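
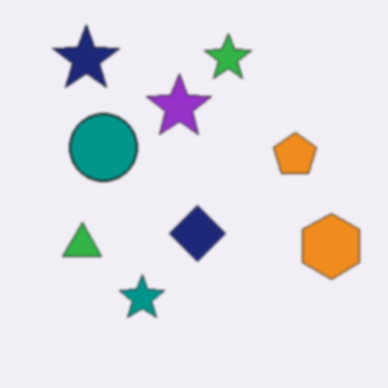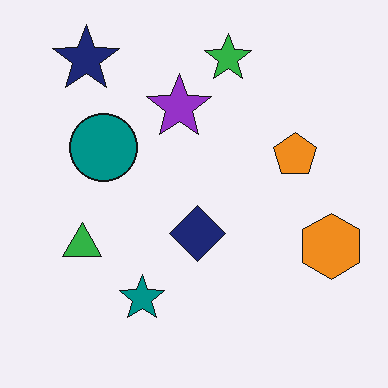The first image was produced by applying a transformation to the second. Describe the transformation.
The first image is the second lightly blurred.

Shape edges and outlines are uniformly softened across the whole image.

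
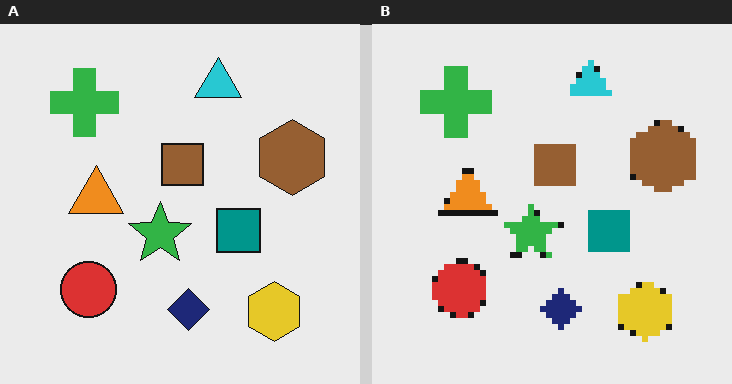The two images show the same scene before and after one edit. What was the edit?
Pixelated into visible square blocks.

Shapes are reduced to large square blocks; fine edges and outlines are lost — a downscale-then-upscale (mosaic) effect.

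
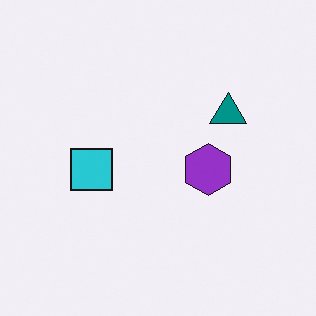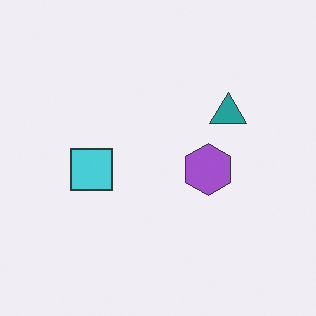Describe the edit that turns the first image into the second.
This is the original image given slightly reduced contrast.

Tones are pushed toward mid-grey across the whole image — a global contrast change.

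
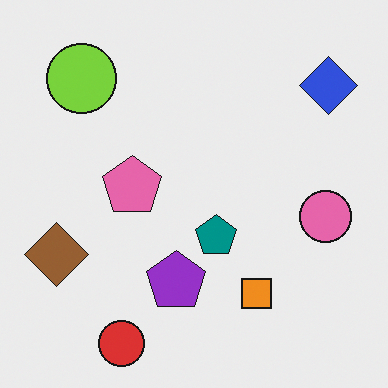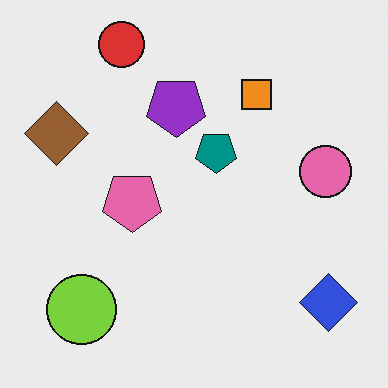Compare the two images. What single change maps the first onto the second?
Flipped vertically (top ↔ bottom).

The red circle is in the bottom-left of the first image and the top-left of the second — shapes on opposite sides of the horizontal midline have swapped in a mirror flip.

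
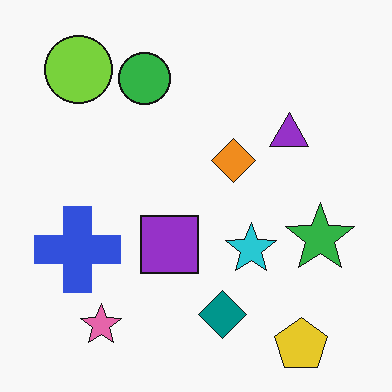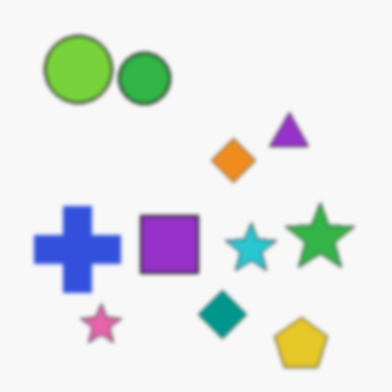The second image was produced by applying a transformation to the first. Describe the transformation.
It was lightly blurred.

Shape edges and outlines are uniformly softened across the whole image.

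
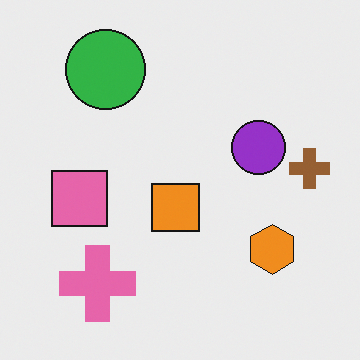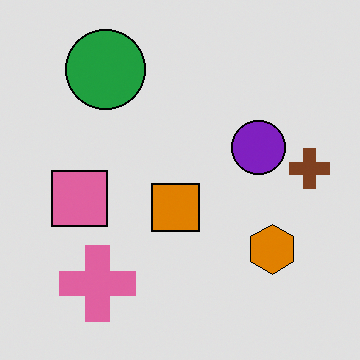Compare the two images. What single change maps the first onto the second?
This is the original image posterized to a reduced palette.

Each flat color has snapped to a coarser quantized level — most visibly, the near-white background has dropped to a flat grey.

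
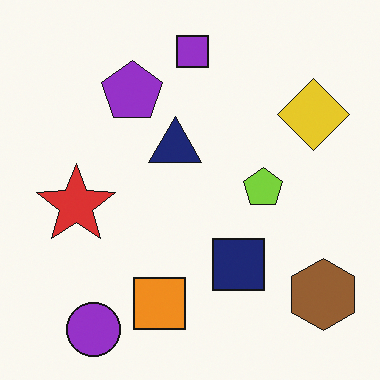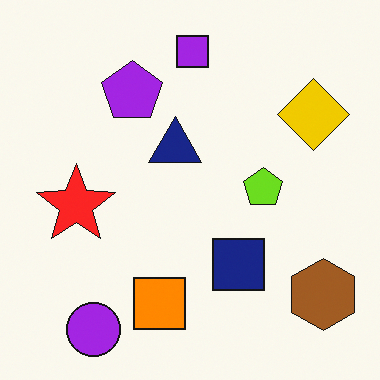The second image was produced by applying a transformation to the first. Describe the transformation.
The transformation is: slightly oversaturated.

All colors are more vivid — a global saturation change.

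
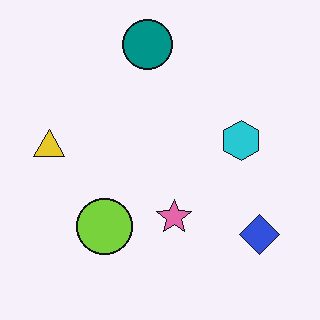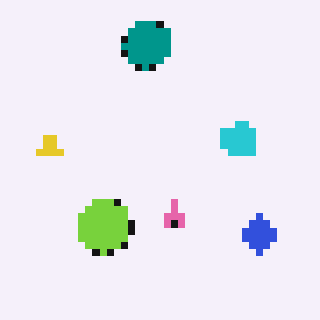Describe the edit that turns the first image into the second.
It was pixelated into visible square blocks.

Shapes are reduced to large square blocks; fine edges and outlines are lost — a downscale-then-upscale (mosaic) effect.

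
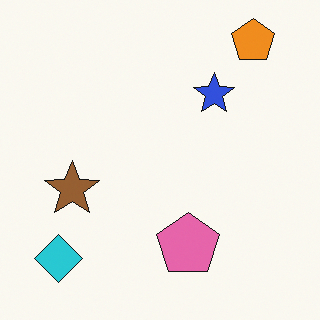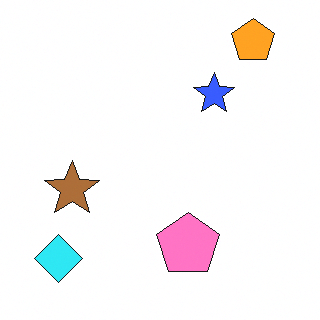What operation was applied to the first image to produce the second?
It was brightened a little.

Every pixel — background and shapes alike — is uniformly brightened.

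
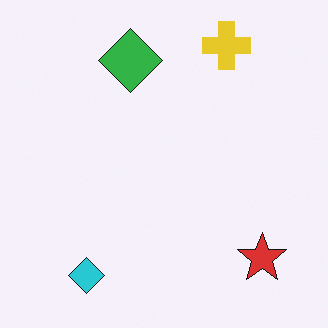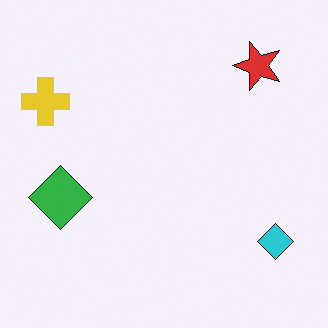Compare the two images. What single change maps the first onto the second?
Rotated 90° counter-clockwise.

The red star sits in the bottom-right of the first image and the top-right of the second — consistent with a whole-image 90° counter-clockwise rotation.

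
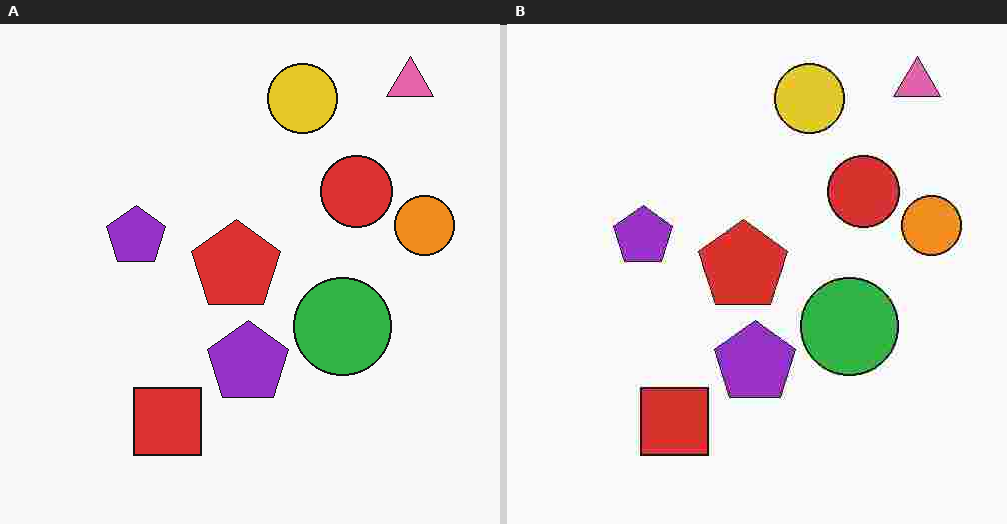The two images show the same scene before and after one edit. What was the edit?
The right (B) image is the left (A) heavily JPEG-compressed with obvious blocking artifacts.

Blocky 8×8 compression artifacts appear around shape edges and the flat background shows ringing — characteristic JPEG degradation.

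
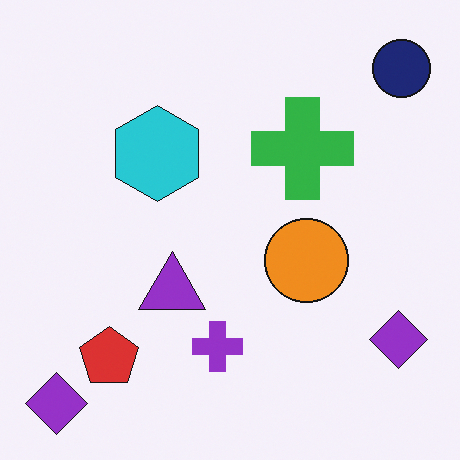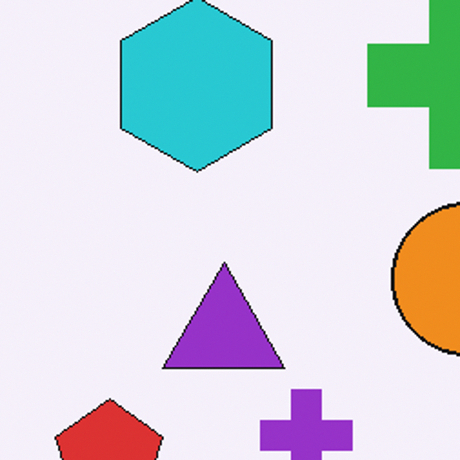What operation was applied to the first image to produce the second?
This is the original image cropped to a noticeably smaller region and rescaled.

The visible shapes are larger and the field of view is narrower; shapes near the original edges may be partly or wholly outside the frame — a crop-and-rescale.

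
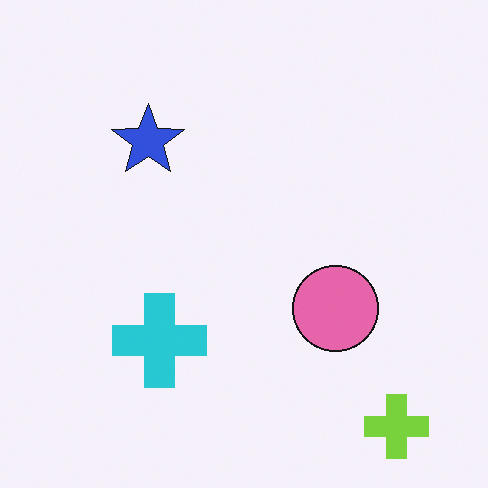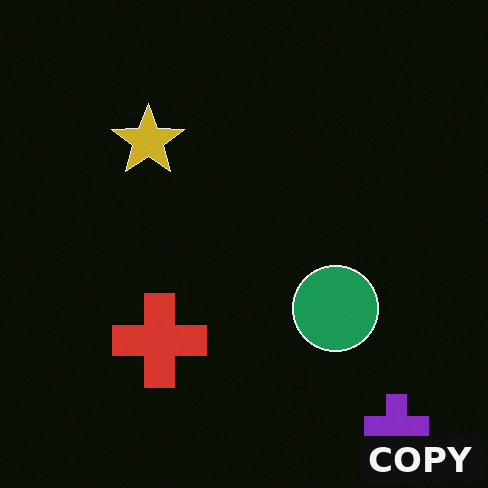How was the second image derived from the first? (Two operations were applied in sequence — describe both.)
The image was color-inverted (negative), then watermarked with the text "COPY" in the lower-right corner.

The light background has become dark and every shape's color is its complement — a photographic negative. A dark label reading "COPY" appears in the lower-right corner.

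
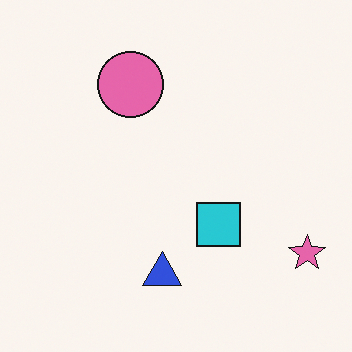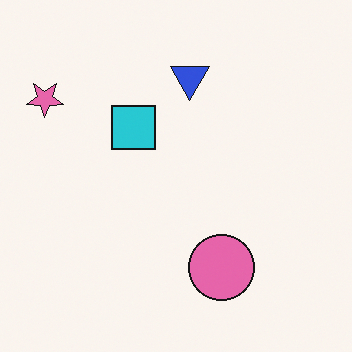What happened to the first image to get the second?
The second image is the first rotated 180°.

The pink star sits in the bottom-right of the first image and the top-left of the second — consistent with a whole-image 180° rotation.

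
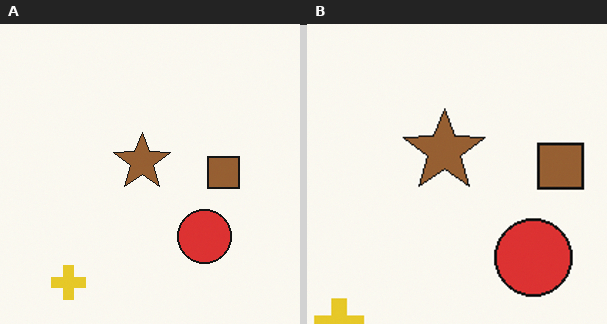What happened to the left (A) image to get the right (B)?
The right (B) image is the left (A) cropped slightly and scaled back up.

The visible shapes are larger and the field of view is narrower; shapes near the original edges may be partly or wholly outside the frame — a crop-and-rescale.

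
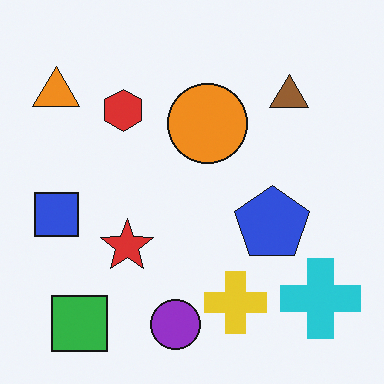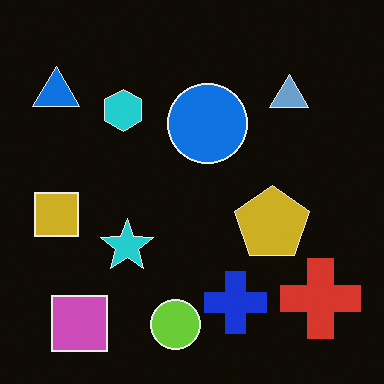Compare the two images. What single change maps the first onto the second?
The transformation is: color-inverted (negative).

The light background has become dark and every shape's color is its complement — a photographic negative.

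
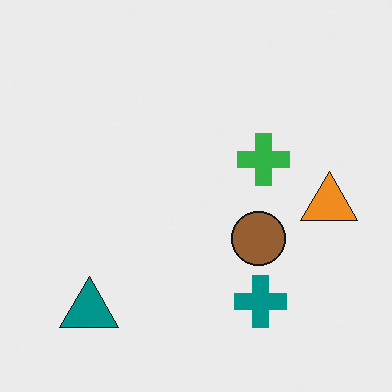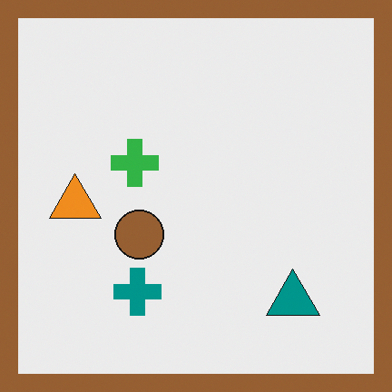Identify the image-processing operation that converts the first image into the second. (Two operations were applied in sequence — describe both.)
Flipped horizontally (left ↔ right), then framed with a brown border.

The orange triangle is in the right of the first image and the left of the second — shapes on opposite sides of the vertical midline have swapped in a mirror flip. A solid brown frame runs around the edge of the second image, with the content slightly shrunk inside it.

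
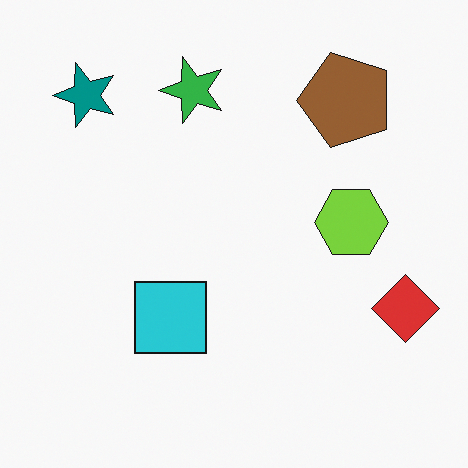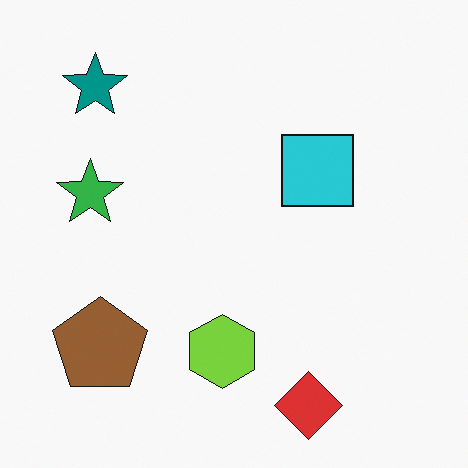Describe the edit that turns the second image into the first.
Transposed (reflected across the top-left ↔ bottom-right diagonal).

Shapes have swapped their row and column positions — what was in the top-right is now in the bottom-left — a diagonal reflection.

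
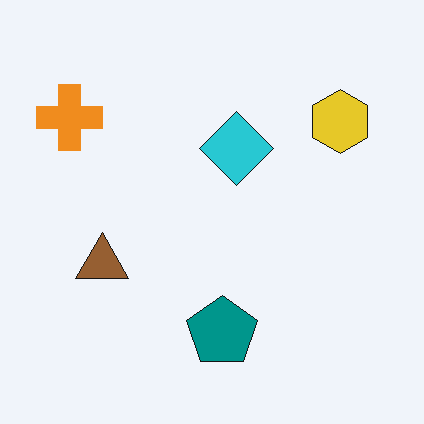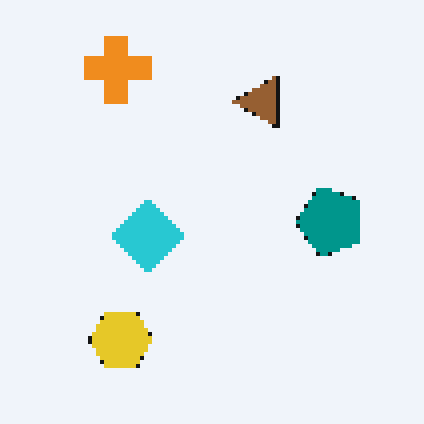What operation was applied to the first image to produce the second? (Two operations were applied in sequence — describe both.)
The image was transposed (reflected across the top-left ↔ bottom-right diagonal), then mildly pixelated.

Shapes have swapped their row and column positions — what was in the top-right is now in the bottom-left — a diagonal reflection. Shapes are reduced to large square blocks; fine edges and outlines are lost — a downscale-then-upscale (mosaic) effect.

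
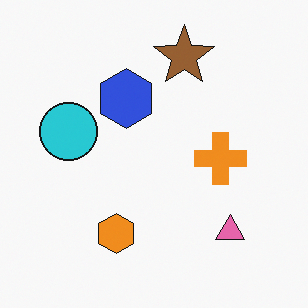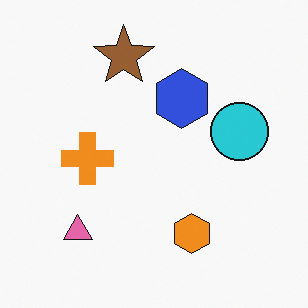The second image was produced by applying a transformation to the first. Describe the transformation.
The image was flipped horizontally (left ↔ right).

The cyan circle is in the left of the first image and the right of the second — shapes on opposite sides of the vertical midline have swapped in a mirror flip.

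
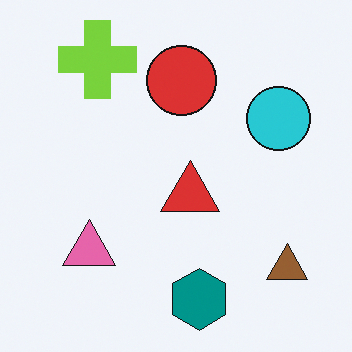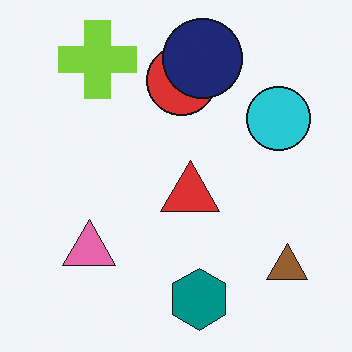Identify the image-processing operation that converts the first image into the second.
The second image is the first overlaid with an additional navy circle.

A navy circle appears in the second image that is absent from the first.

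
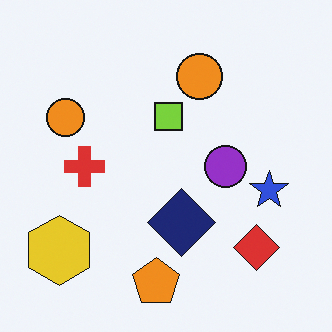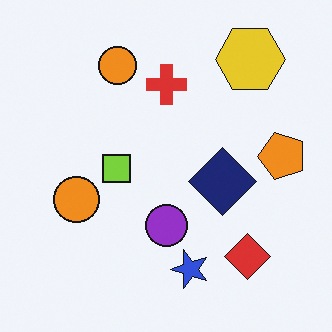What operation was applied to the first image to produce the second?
The image was transposed (reflected across the top-left ↔ bottom-right diagonal).

Shapes have swapped their row and column positions — what was in the top-right is now in the bottom-left — a diagonal reflection.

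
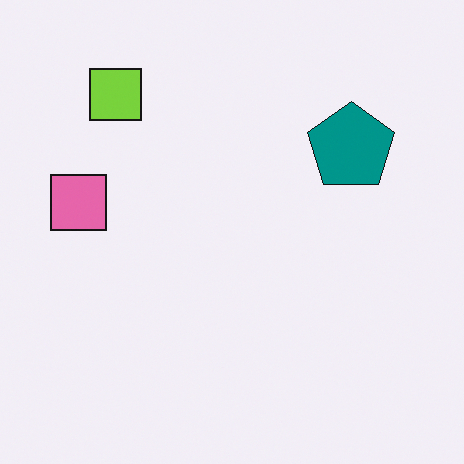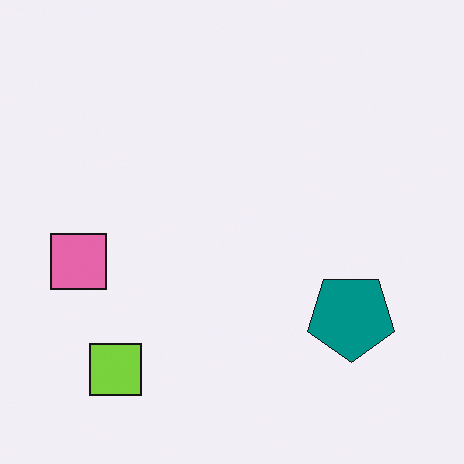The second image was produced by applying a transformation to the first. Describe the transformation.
The second image is the first flipped vertically (top ↔ bottom).

The lime square is in the top-left of the first image and the bottom-left of the second — shapes on opposite sides of the horizontal midline have swapped in a mirror flip.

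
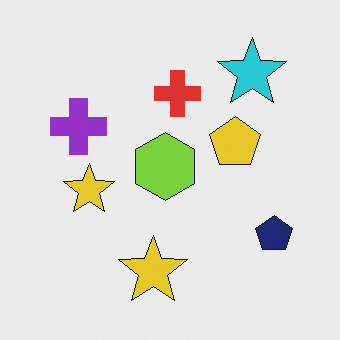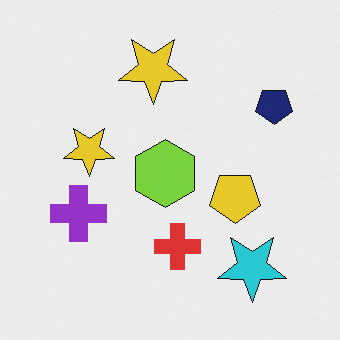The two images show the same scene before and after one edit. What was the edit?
The transformation is: flipped vertically (top ↔ bottom).

The cyan star is in the top-right of the first image and the bottom-right of the second — shapes on opposite sides of the horizontal midline have swapped in a mirror flip.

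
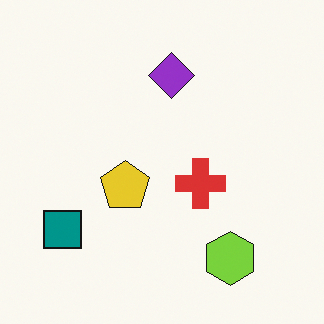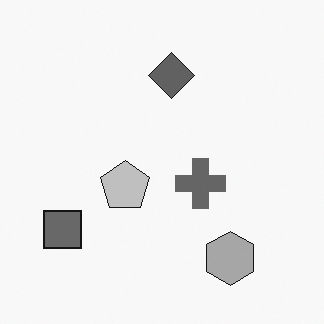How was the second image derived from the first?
It was converted to grayscale.

All color is removed — every shape is now a shade of grey.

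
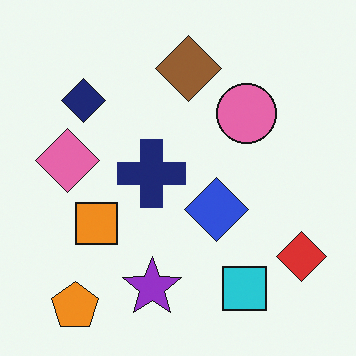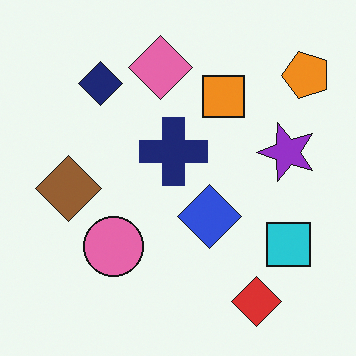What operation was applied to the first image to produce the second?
The second image is the first transposed (reflected across the top-left ↔ bottom-right diagonal).

Shapes have swapped their row and column positions — what was in the top-right is now in the bottom-left — a diagonal reflection.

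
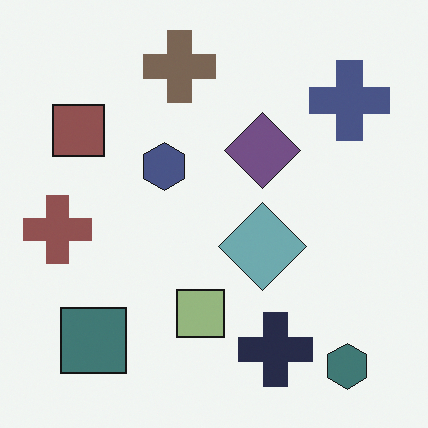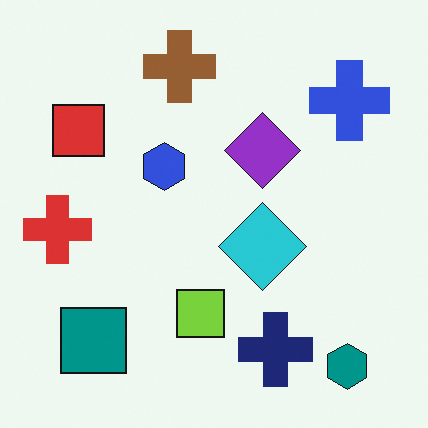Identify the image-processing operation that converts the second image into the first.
This is the original image made much more muted (saturation change).

All colors are more muted and greyish — a global saturation change.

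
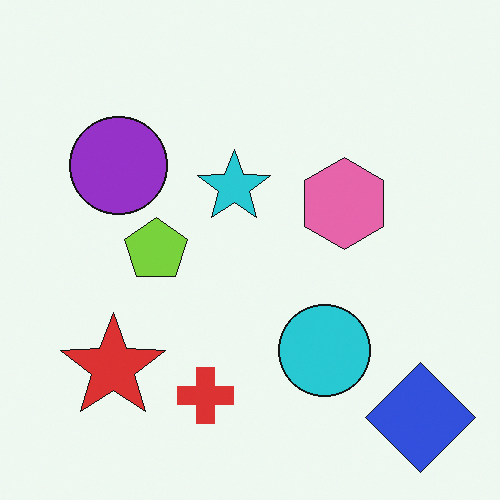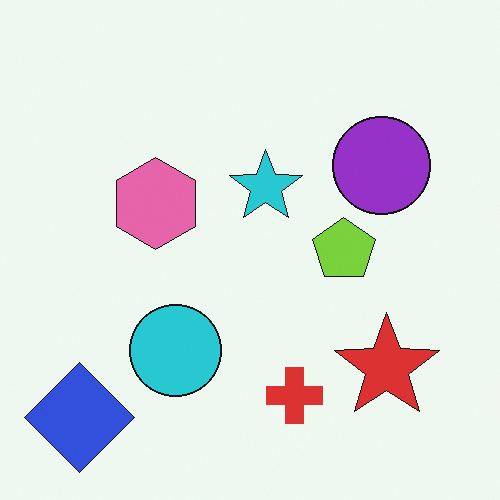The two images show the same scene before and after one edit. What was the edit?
The image was flipped horizontally (left ↔ right).

The blue diamond is in the bottom-right of the first image and the bottom-left of the second — shapes on opposite sides of the vertical midline have swapped in a mirror flip.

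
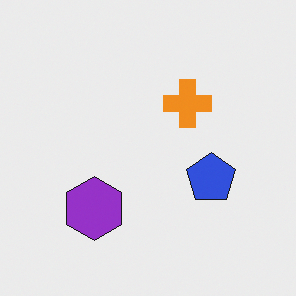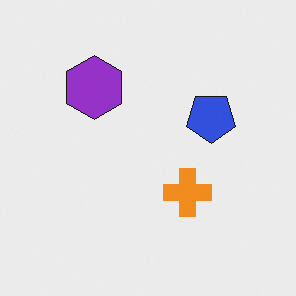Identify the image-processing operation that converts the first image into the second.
It was flipped vertically (top ↔ bottom).

The purple hexagon is in the bottom-left of the first image and the top-left of the second — shapes on opposite sides of the horizontal midline have swapped in a mirror flip.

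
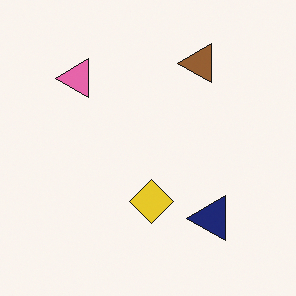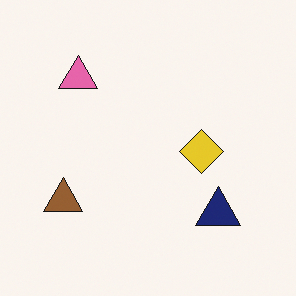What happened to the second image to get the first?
This is the original image transposed (reflected across the top-left ↔ bottom-right diagonal).

Shapes have swapped their row and column positions — what was in the top-right is now in the bottom-left — a diagonal reflection.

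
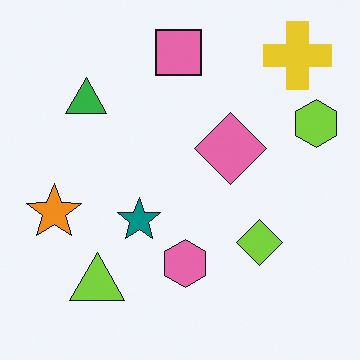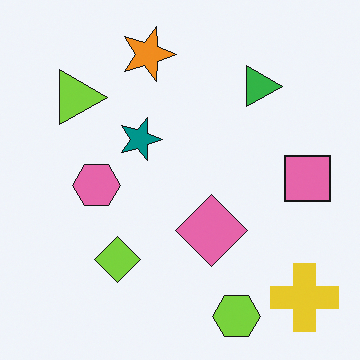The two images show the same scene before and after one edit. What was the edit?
The transformation is: rotated 90° clockwise.

The yellow cross sits in the top-right of the first image and the bottom-right of the second — consistent with a whole-image 90° clockwise rotation.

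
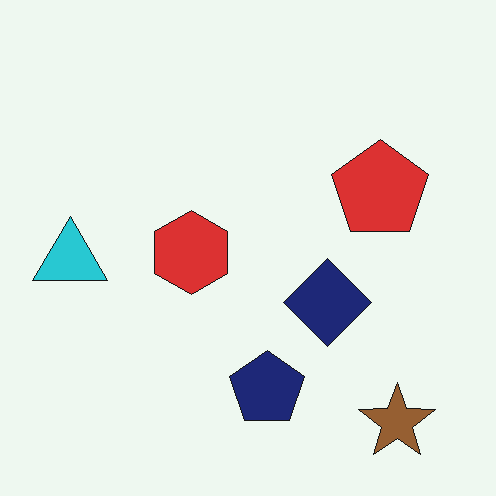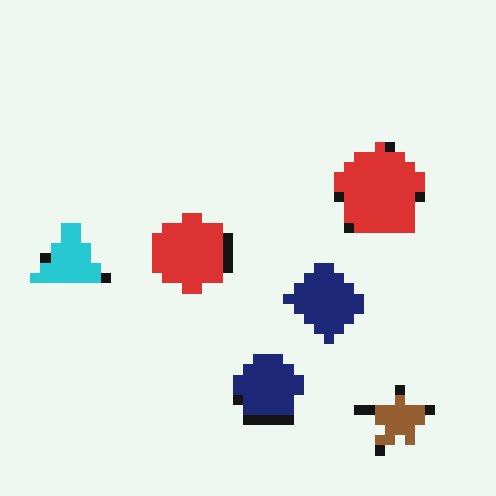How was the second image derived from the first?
The second image is the first heavily pixelated into large blocks.

Shapes are reduced to large square blocks; fine edges and outlines are lost — a downscale-then-upscale (mosaic) effect.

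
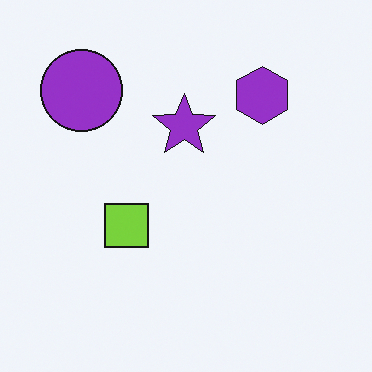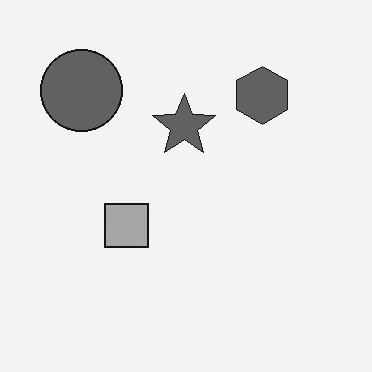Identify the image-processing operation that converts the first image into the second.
It was converted to grayscale.

All color is removed — every shape is now a shade of grey.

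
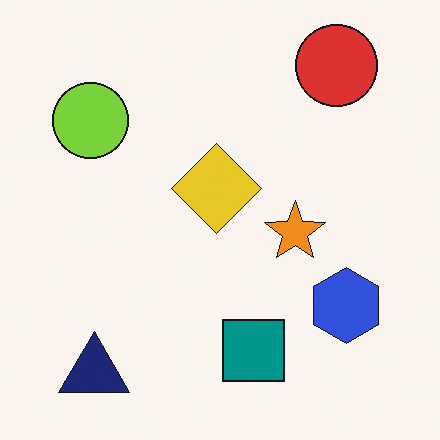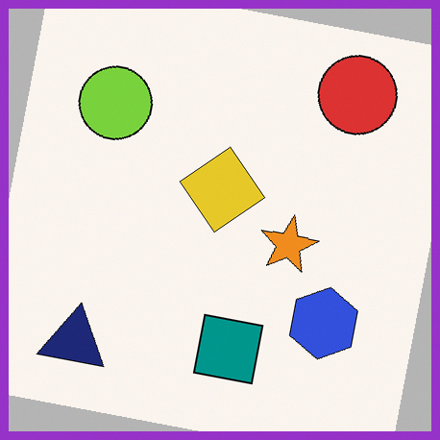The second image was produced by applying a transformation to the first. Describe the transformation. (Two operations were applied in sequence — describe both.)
It was rotated clockwise by a small amount, then framed with a purple border.

Every shape is tilted by the same angle and the image corners show triangular fill wedges — a whole-image rotation by a non-right angle. A solid purple frame runs around the edge of the second image, with the content slightly shrunk inside it.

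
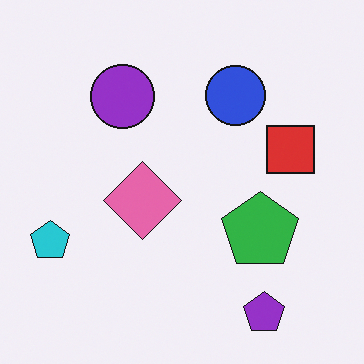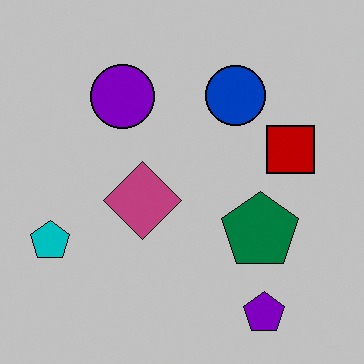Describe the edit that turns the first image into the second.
This is the original image heavily posterized to just a handful of flat colors.

Each flat color has snapped to a coarser quantized level — most visibly, the near-white background has dropped to a flat grey.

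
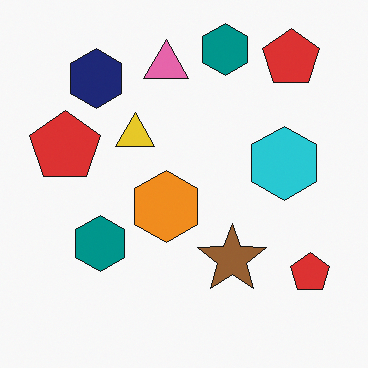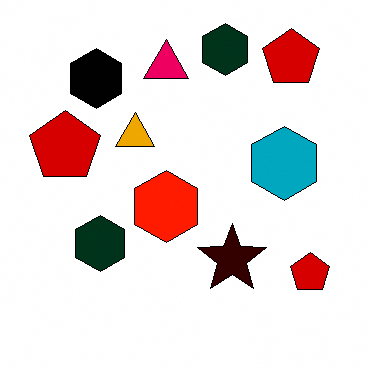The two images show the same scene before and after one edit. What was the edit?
This is the original image boosted in contrast.

Tones are pushed away from mid-grey across the whole image — a global contrast change.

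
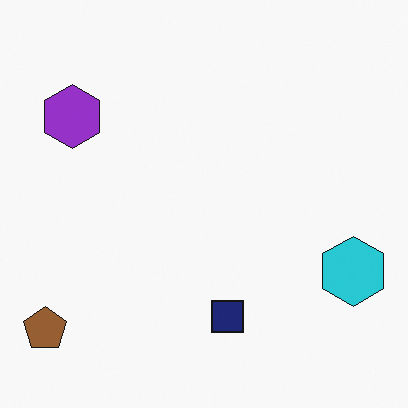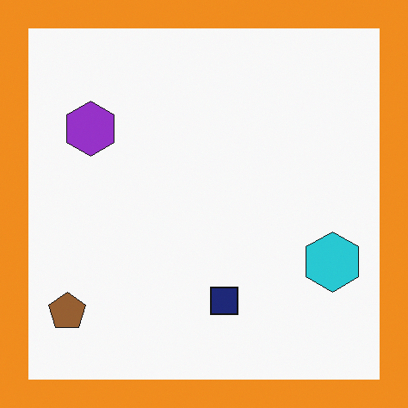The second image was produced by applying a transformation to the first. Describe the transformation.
It was framed with a orange border.

A solid orange frame runs around the edge of the second image, with the content slightly shrunk inside it.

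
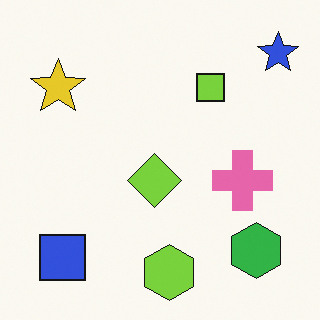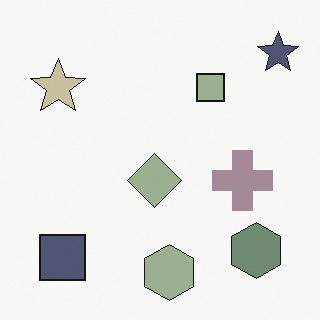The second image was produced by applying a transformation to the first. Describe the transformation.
This is the original image made much more muted (saturation change).

All colors are more muted and greyish — a global saturation change.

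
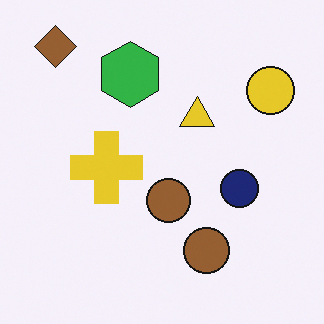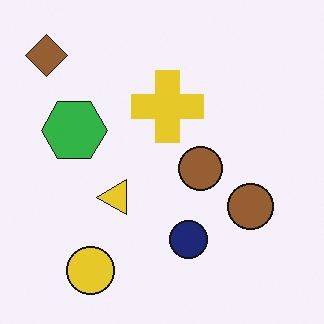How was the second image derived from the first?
The image was transposed (reflected across the top-left ↔ bottom-right diagonal).

Shapes have swapped their row and column positions — what was in the top-right is now in the bottom-left — a diagonal reflection.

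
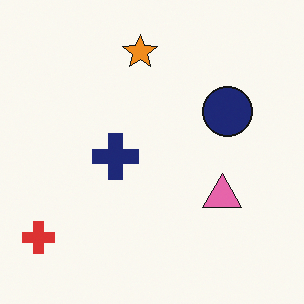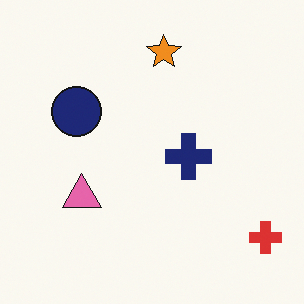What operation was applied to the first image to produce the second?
The second image is the first flipped horizontally (left ↔ right).

The red cross is in the bottom-left of the first image and the bottom-right of the second — shapes on opposite sides of the vertical midline have swapped in a mirror flip.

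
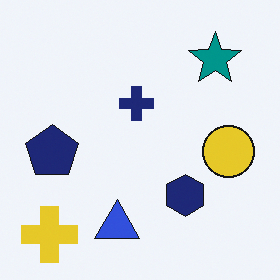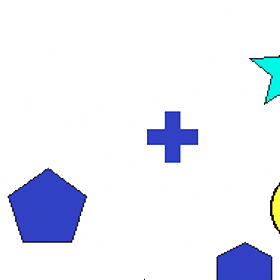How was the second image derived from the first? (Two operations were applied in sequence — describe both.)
It was cropped to a modestly smaller region and rescaled, then substantially brightened.

The visible shapes are larger and the field of view is narrower; shapes near the original edges may be partly or wholly outside the frame — a crop-and-rescale. Every pixel — background and shapes alike — is uniformly brightened.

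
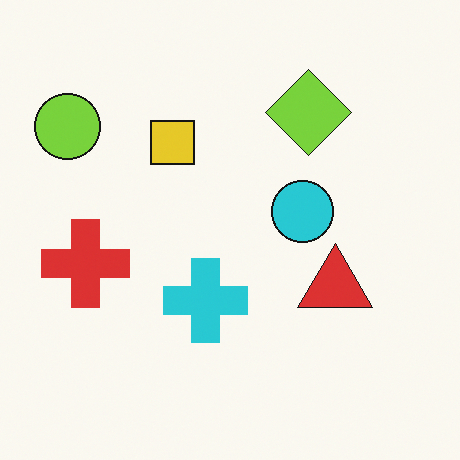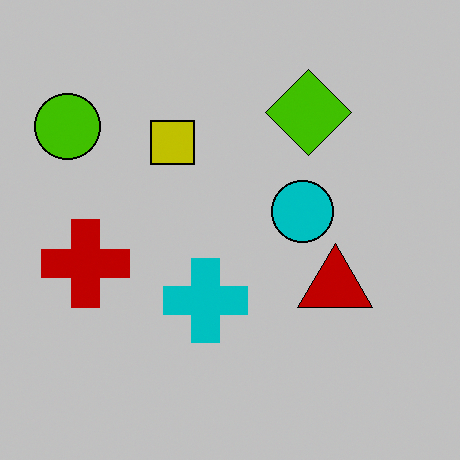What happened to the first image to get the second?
It was heavily posterized to just a handful of flat colors.

Each flat color has snapped to a coarser quantized level — most visibly, the near-white background has dropped to a flat grey.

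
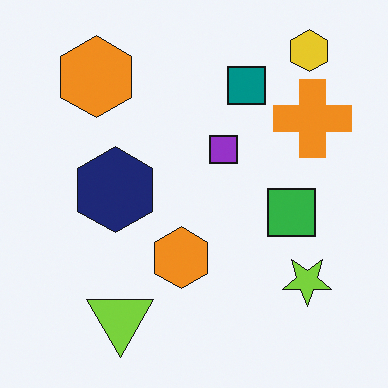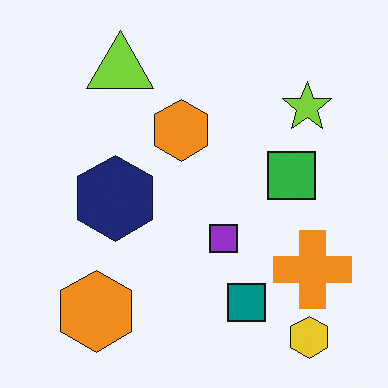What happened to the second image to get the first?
Flipped vertically (top ↔ bottom).

The yellow hexagon is in the bottom-right of the second image and the top-right of the first — shapes on opposite sides of the horizontal midline have swapped in a mirror flip.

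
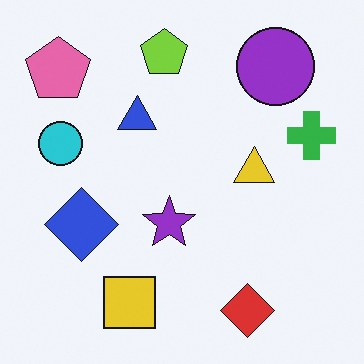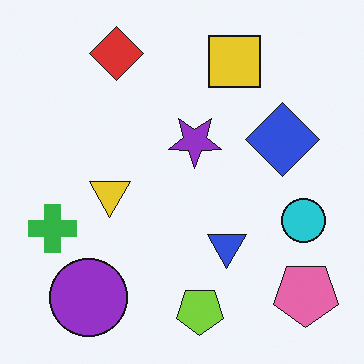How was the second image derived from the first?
The transformation is: rotated 180°.

The pink pentagon sits in the top-left of the first image and the bottom-right of the second — consistent with a whole-image 180° rotation.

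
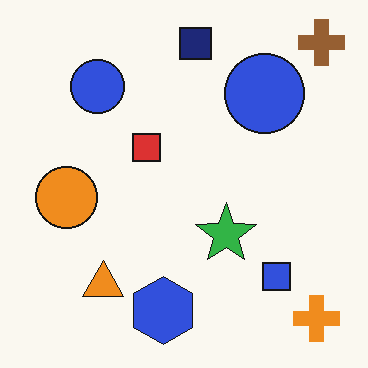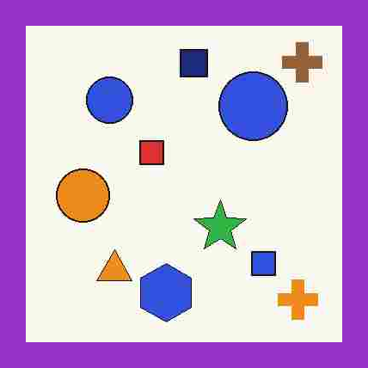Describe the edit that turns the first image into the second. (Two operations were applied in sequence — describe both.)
The transformation is: heavily JPEG-compressed with obvious blocking artifacts, then framed with a purple border.

Blocky 8×8 compression artifacts appear around shape edges and the flat background shows ringing — characteristic JPEG degradation. A solid purple frame runs around the edge of the second image, with the content slightly shrunk inside it.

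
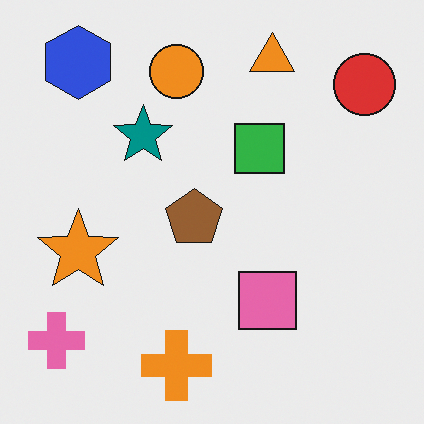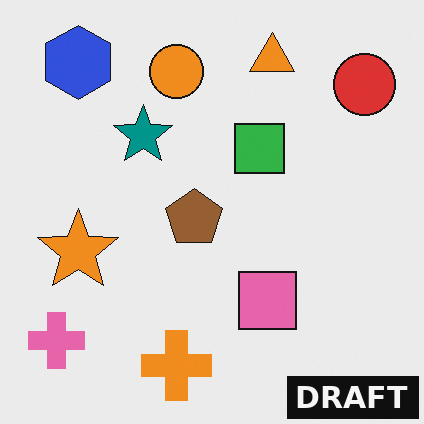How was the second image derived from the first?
The second image is the first watermarked with the text "DRAFT" in the lower-right corner.

A dark label reading "DRAFT" appears in the lower-right corner.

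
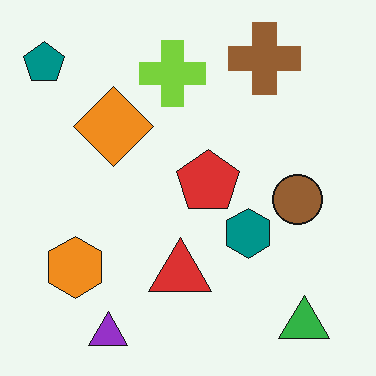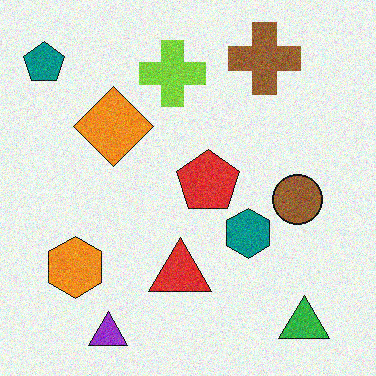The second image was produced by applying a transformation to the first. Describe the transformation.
Degraded with moderate additive noise.

Random speckle covers the whole image, including the flat background.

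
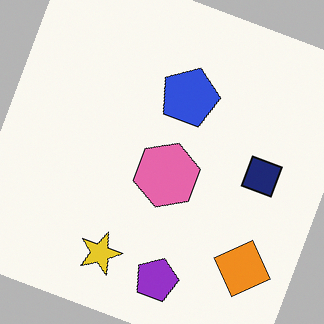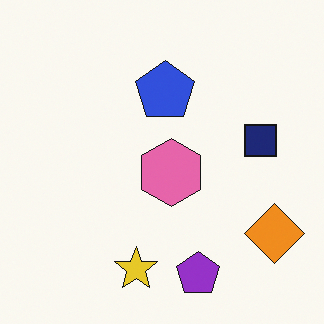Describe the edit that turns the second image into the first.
The first image is the second rotated clockwise by a clearly visible amount.

Every shape is tilted by the same angle and the image corners show triangular fill wedges — a whole-image rotation by a non-right angle.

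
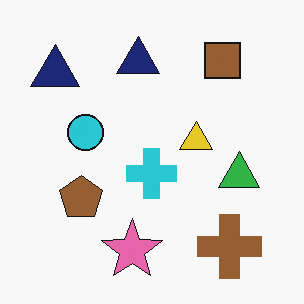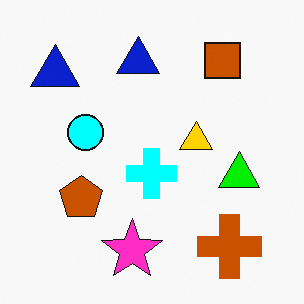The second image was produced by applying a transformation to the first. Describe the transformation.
This is the original image heavily oversaturated.

All colors are more vivid — a global saturation change.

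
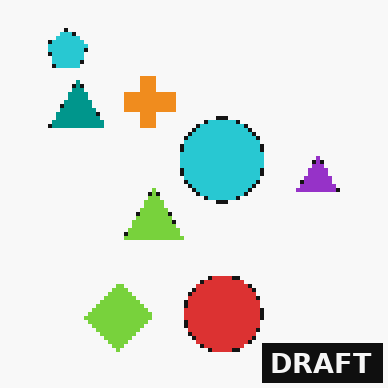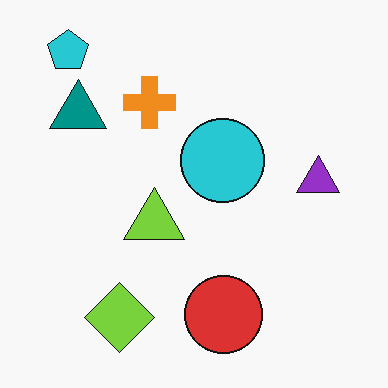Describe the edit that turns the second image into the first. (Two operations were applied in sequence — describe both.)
The image was lightly pixelated (a mild mosaic effect), then watermarked with the text "DRAFT" in the lower-right corner.

Shapes are reduced to large square blocks; fine edges and outlines are lost — a downscale-then-upscale (mosaic) effect. A dark label reading "DRAFT" appears in the lower-right corner.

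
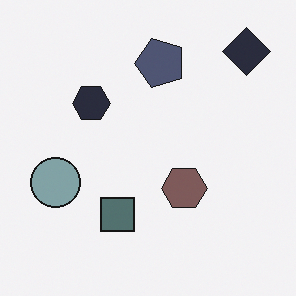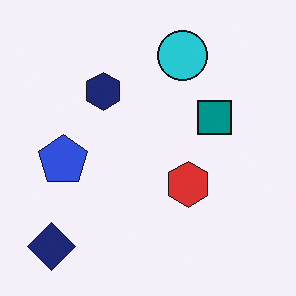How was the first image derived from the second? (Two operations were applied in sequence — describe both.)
This is the original image transposed (reflected across the top-left ↔ bottom-right diagonal), then heavily desaturated.

Shapes have swapped their row and column positions — what was in the top-right is now in the bottom-left — a diagonal reflection. All colors are more muted and greyish — a global saturation change.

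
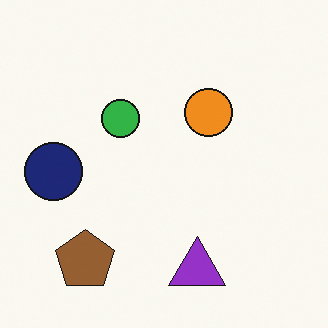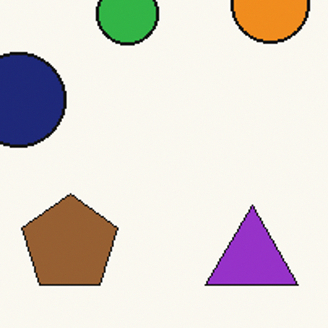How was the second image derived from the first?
Cropped to a noticeably smaller region and rescaled.

The visible shapes are larger and the field of view is narrower; shapes near the original edges may be partly or wholly outside the frame — a crop-and-rescale.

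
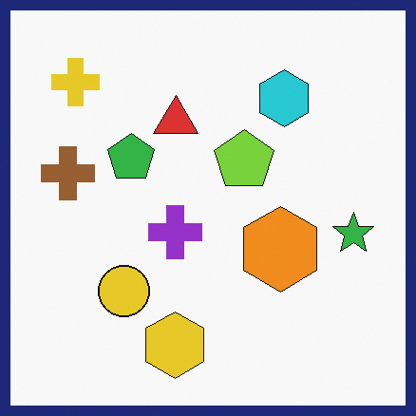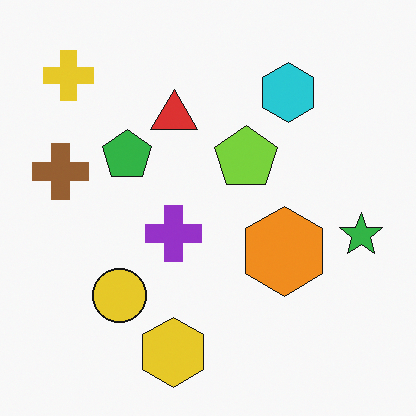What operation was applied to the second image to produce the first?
This is the original image framed with a navy border.

A solid navy frame runs around the edge of the first image, with the content slightly shrunk inside it.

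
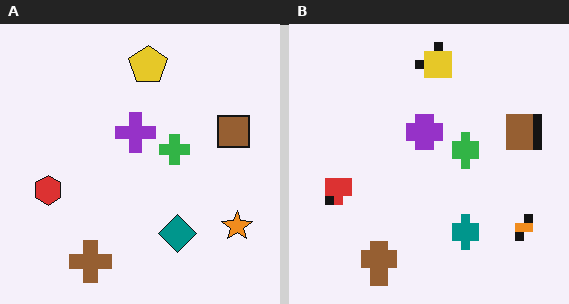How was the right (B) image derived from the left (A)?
The image was coarsely pixelated.

Shapes are reduced to large square blocks; fine edges and outlines are lost — a downscale-then-upscale (mosaic) effect.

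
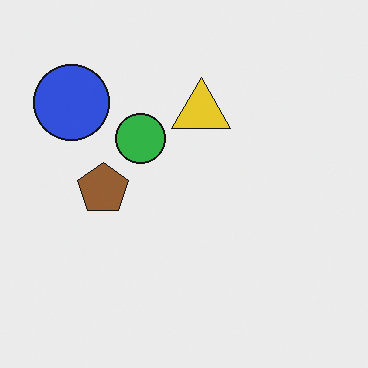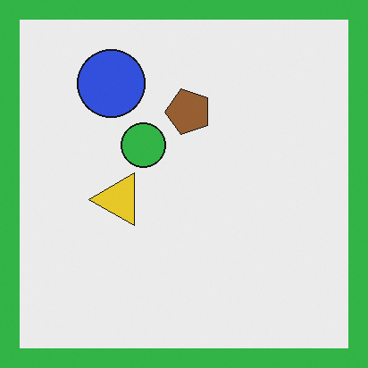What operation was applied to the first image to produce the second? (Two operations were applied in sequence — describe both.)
The transformation is: transposed (reflected across the top-left ↔ bottom-right diagonal), then framed with a green border.

Shapes have swapped their row and column positions — what was in the top-right is now in the bottom-left — a diagonal reflection. A solid green frame runs around the edge of the second image, with the content slightly shrunk inside it.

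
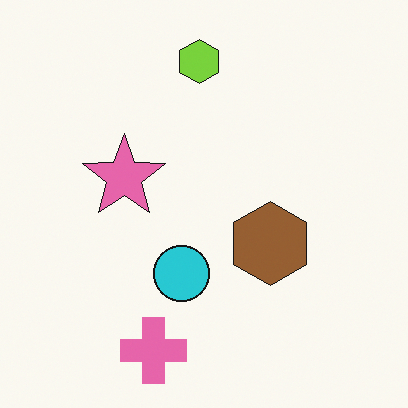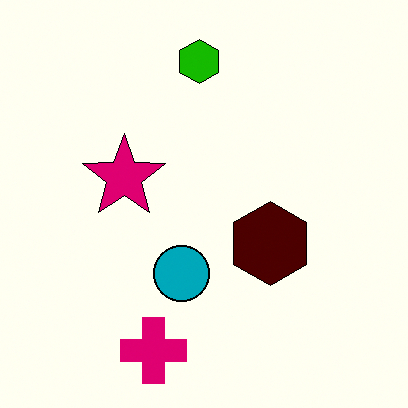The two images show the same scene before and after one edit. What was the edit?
The transformation is: given much higher contrast.

Tones are pushed away from mid-grey across the whole image — a global contrast change.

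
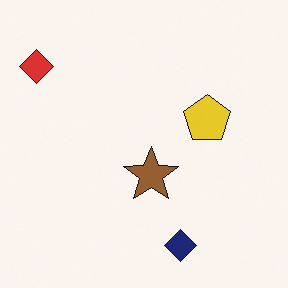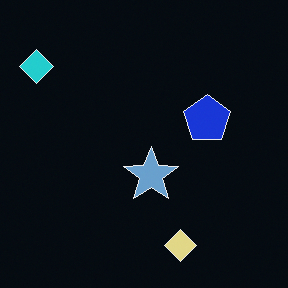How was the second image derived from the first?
Color-inverted (negative).

The light background has become dark and every shape's color is its complement — a photographic negative.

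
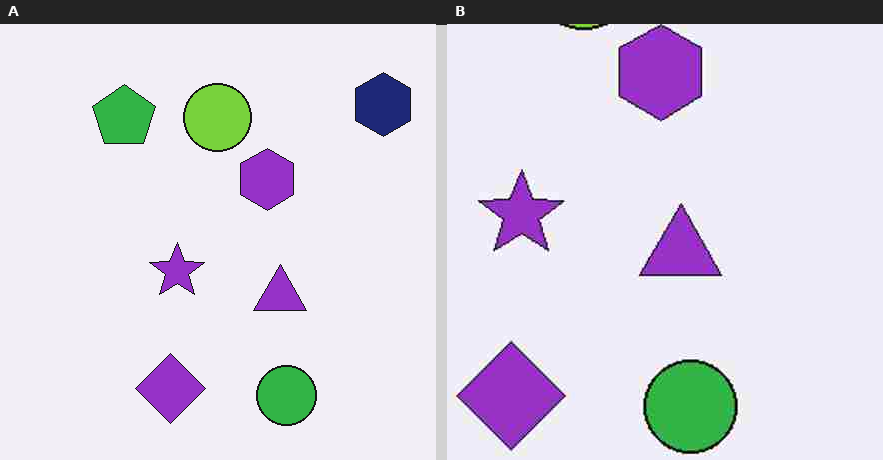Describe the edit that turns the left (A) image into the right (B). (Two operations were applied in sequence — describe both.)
It was cropped slightly and scaled back up, then heavily JPEG-compressed with obvious blocking artifacts.

The visible shapes are larger and the field of view is narrower; shapes near the original edges may be partly or wholly outside the frame — a crop-and-rescale. Blocky 8×8 compression artifacts appear around shape edges and the flat background shows ringing — characteristic JPEG degradation.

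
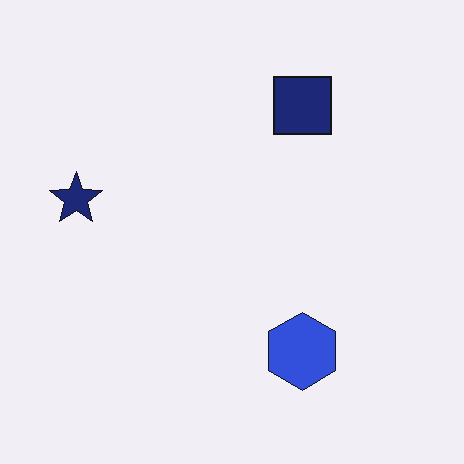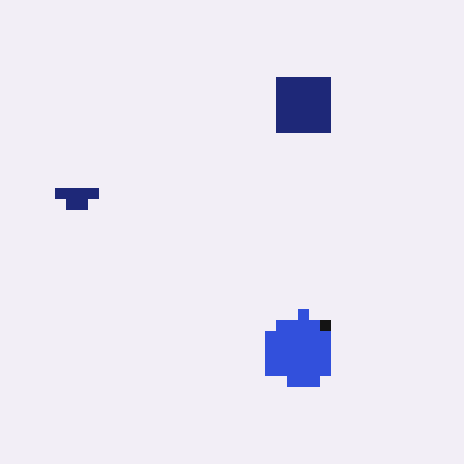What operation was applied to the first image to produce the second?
The image was heavily pixelated into large blocks.

Shapes are reduced to large square blocks; fine edges and outlines are lost — a downscale-then-upscale (mosaic) effect.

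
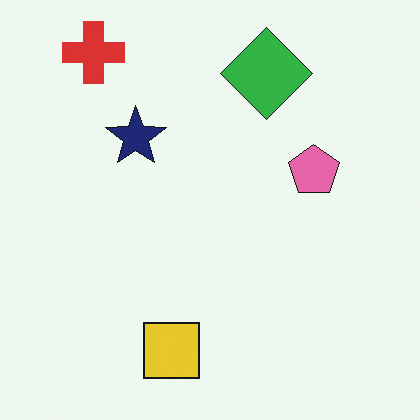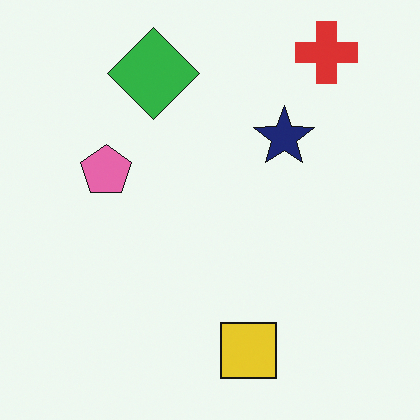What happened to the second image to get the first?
The first image is the second flipped horizontally (left ↔ right).

The red cross is in the top-right of the second image and the top-left of the first — shapes on opposite sides of the vertical midline have swapped in a mirror flip.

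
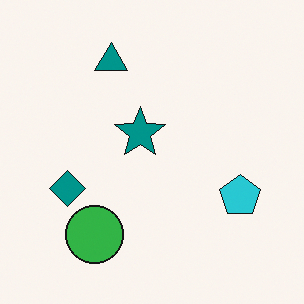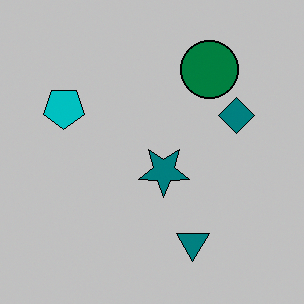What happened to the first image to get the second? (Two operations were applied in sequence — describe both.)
It was heavily posterized to just a handful of flat colors, then rotated 180°.

Each flat color has snapped to a coarser quantized level — most visibly, the near-white background has dropped to a flat grey. The green circle sits in the bottom-left of the first image and the top-right of the second — consistent with a whole-image 180° rotation.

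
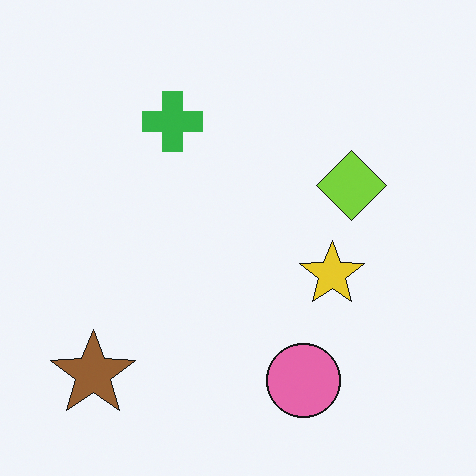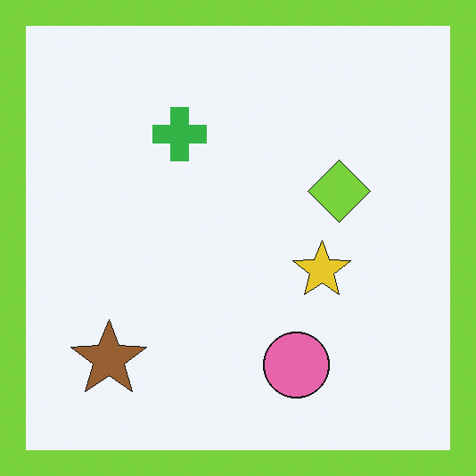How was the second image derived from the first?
This is the original image framed with a lime border.

A solid lime frame runs around the edge of the second image, with the content slightly shrunk inside it.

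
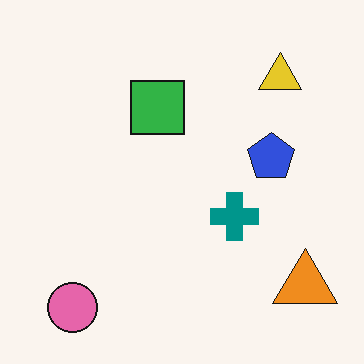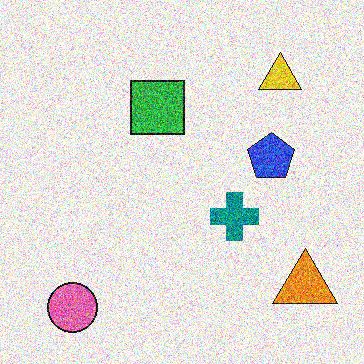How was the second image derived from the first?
The transformation is: degraded with a thick layer of grain.

Random speckle covers the whole image, including the flat background.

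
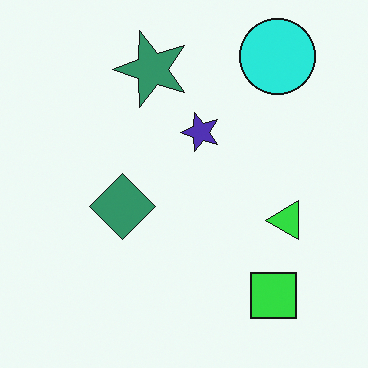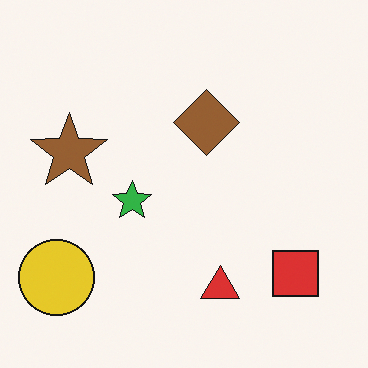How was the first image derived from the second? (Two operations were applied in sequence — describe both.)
The first image is the second hue-shifted through roughly a third of the color wheel, then transposed (reflected across the top-left ↔ bottom-right diagonal).

Every shape's color has rotated by the same amount around the hue wheel — a uniform hue shift. Shapes have swapped their row and column positions — what was in the top-right is now in the bottom-left — a diagonal reflection.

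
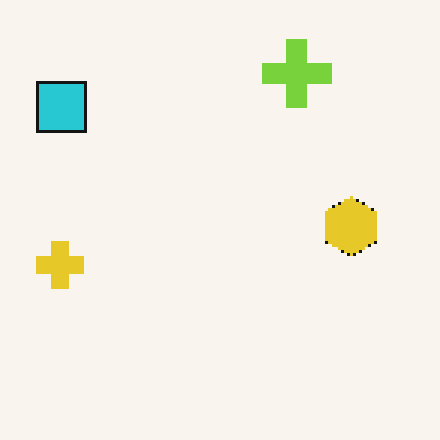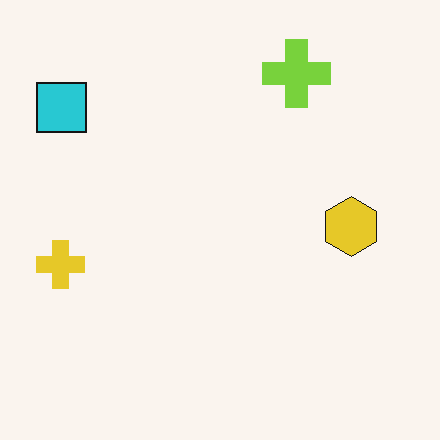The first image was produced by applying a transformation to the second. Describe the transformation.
This is the original image lightly pixelated (a mild mosaic effect).

Shapes are reduced to large square blocks; fine edges and outlines are lost — a downscale-then-upscale (mosaic) effect.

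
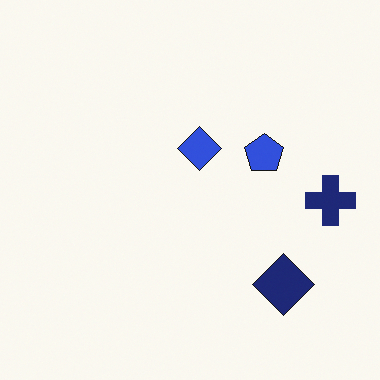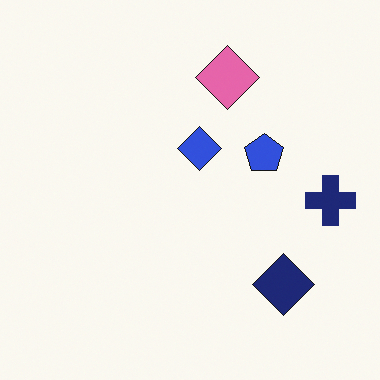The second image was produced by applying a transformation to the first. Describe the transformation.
The transformation is: overlaid with an additional pink diamond.

A pink diamond appears in the second image that is absent from the first.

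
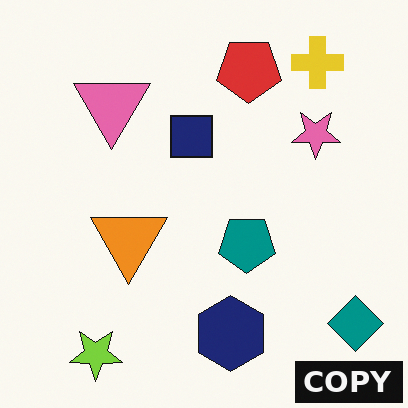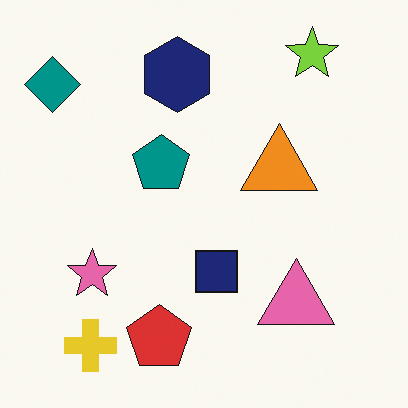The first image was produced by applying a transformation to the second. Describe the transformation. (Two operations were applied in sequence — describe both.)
This is the original image rotated 180°, then watermarked with the text "COPY" in the lower-right corner.

The teal diamond sits in the top-left of the second image and the bottom-right of the first — consistent with a whole-image 180° rotation. A dark label reading "COPY" appears in the lower-right corner.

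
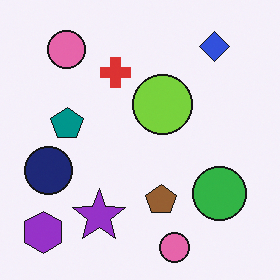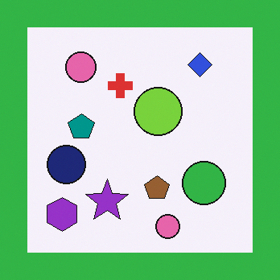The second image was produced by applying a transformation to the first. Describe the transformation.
It was framed with a green border.

A solid green frame runs around the edge of the second image, with the content slightly shrunk inside it.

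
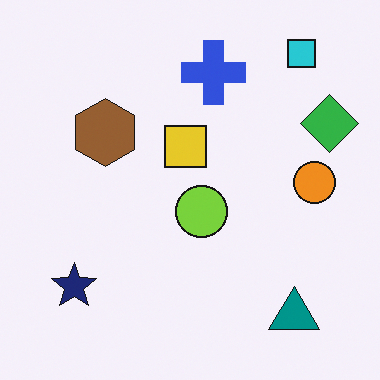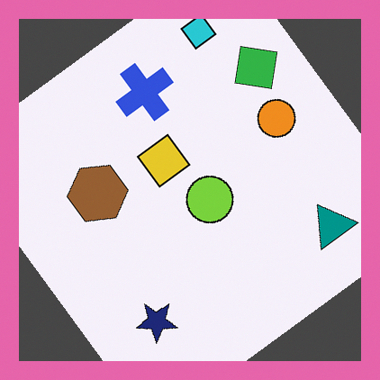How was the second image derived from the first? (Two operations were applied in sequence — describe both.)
The image was rotated counter-clockwise by a large amount — several tens of degrees, then framed with a pink border.

Every shape is tilted by the same angle and the image corners show triangular fill wedges — a whole-image rotation by a non-right angle. A solid pink frame runs around the edge of the second image, with the content slightly shrunk inside it.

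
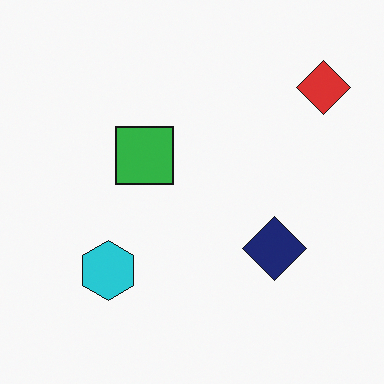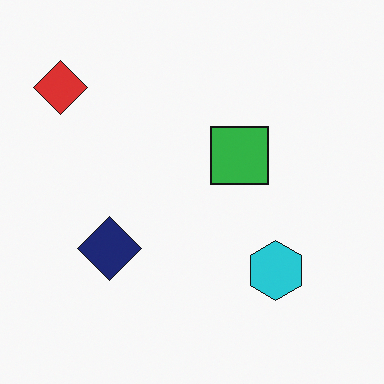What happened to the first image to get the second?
The second image is the first flipped horizontally (left ↔ right).

The red diamond is in the top-right of the first image and the top-left of the second — shapes on opposite sides of the vertical midline have swapped in a mirror flip.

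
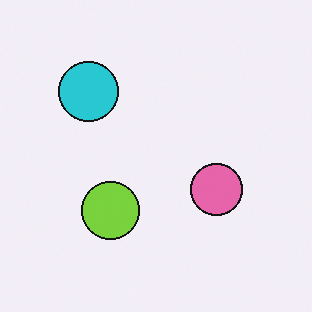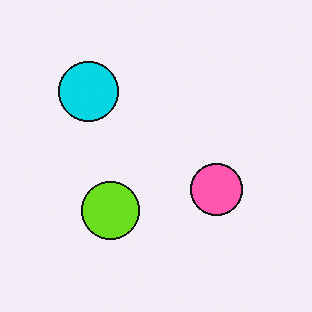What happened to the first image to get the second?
The transformation is: slightly oversaturated.

All colors are more vivid — a global saturation change.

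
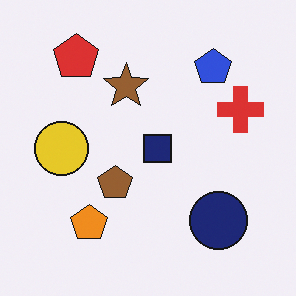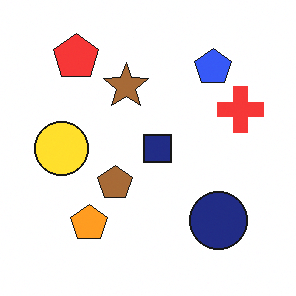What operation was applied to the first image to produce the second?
The transformation is: slightly brightened.

Every pixel — background and shapes alike — is uniformly brightened.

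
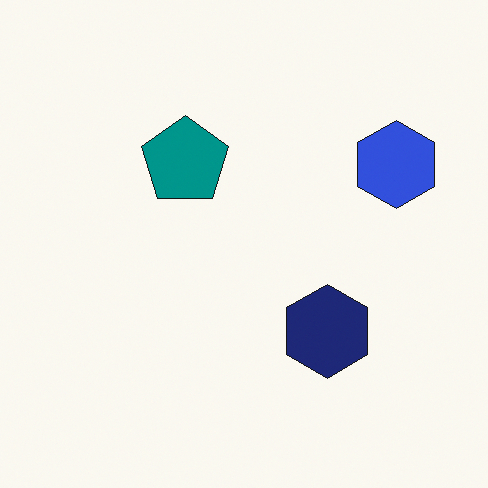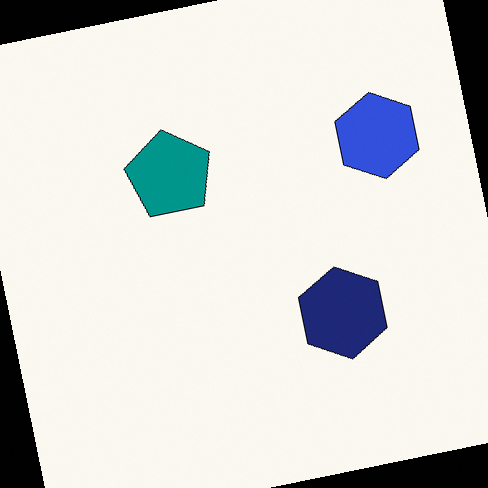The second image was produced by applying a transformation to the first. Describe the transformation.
The image was rotated counter-clockwise by a few degrees.

Every shape is tilted by the same angle and the image corners show triangular fill wedges — a whole-image rotation by a non-right angle.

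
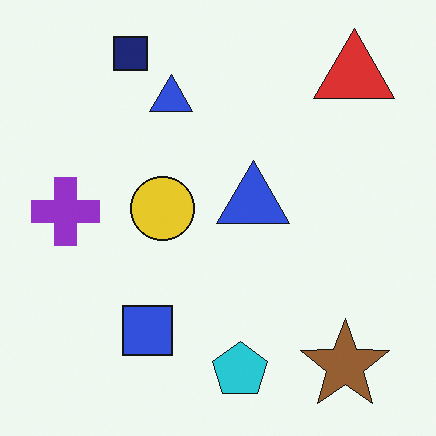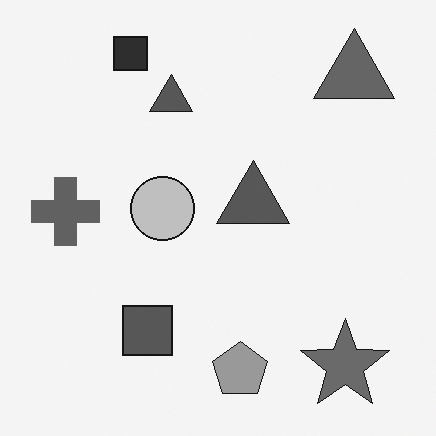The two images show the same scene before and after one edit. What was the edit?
The image was converted to grayscale.

All color is removed — every shape is now a shade of grey.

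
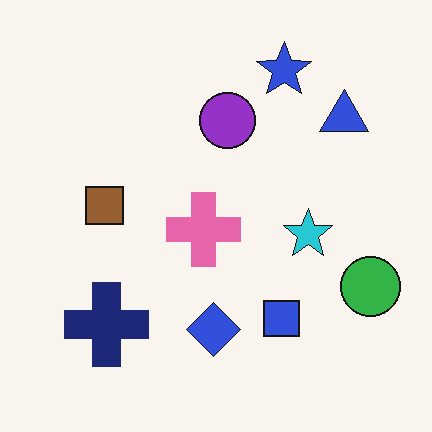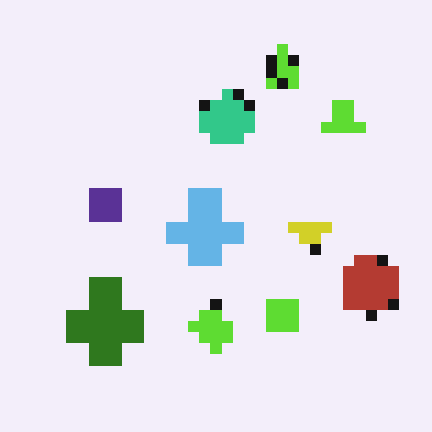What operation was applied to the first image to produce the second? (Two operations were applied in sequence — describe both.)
Coarsely pixelated, then hue-shifted by a large amount.

Shapes are reduced to large square blocks; fine edges and outlines are lost — a downscale-then-upscale (mosaic) effect. Every shape's color has rotated by the same amount around the hue wheel — a uniform hue shift.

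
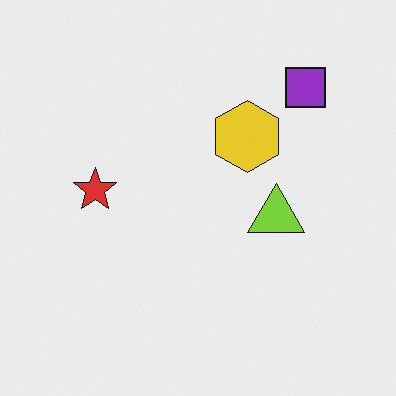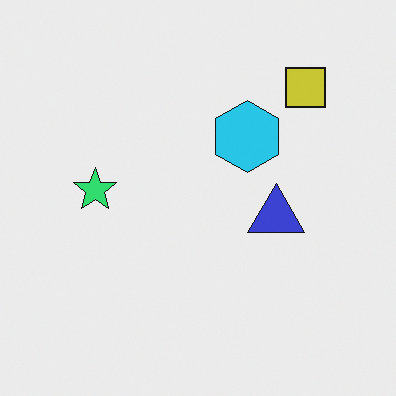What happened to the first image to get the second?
The image was hue-shifted noticeably.

Every shape's color has rotated by the same amount around the hue wheel — a uniform hue shift.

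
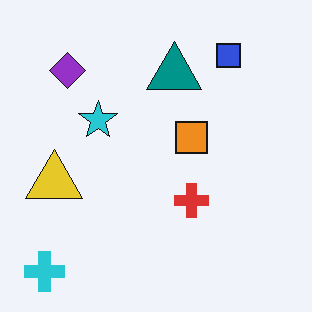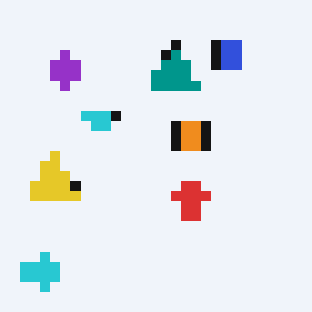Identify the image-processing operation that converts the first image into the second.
It was heavily pixelated into large blocks.

Shapes are reduced to large square blocks; fine edges and outlines are lost — a downscale-then-upscale (mosaic) effect.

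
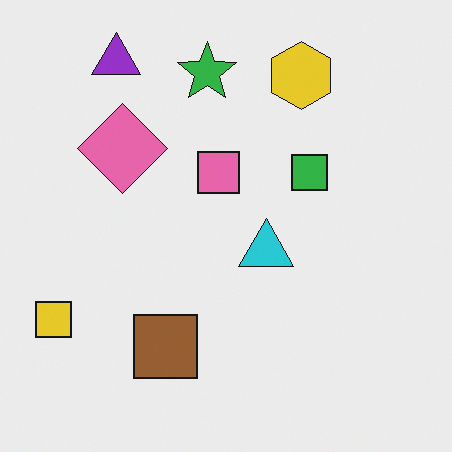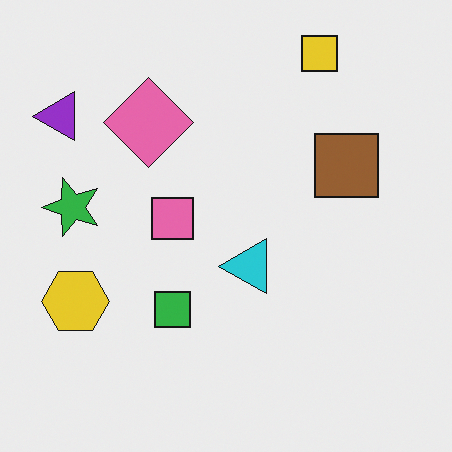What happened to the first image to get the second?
This is the original image transposed (reflected across the top-left ↔ bottom-right diagonal).

Shapes have swapped their row and column positions — what was in the top-right is now in the bottom-left — a diagonal reflection.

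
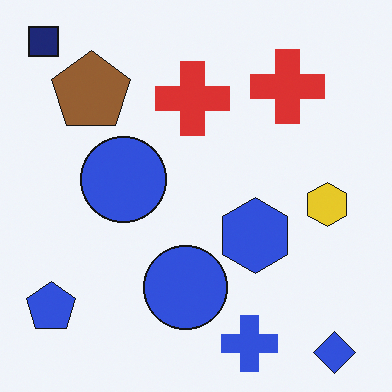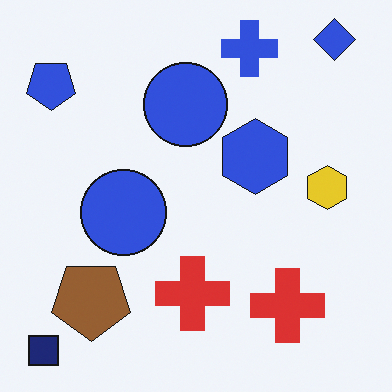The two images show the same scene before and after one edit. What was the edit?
This is the original image flipped vertically (top ↔ bottom).

The blue diamond is in the bottom-right of the first image and the top-right of the second — shapes on opposite sides of the horizontal midline have swapped in a mirror flip.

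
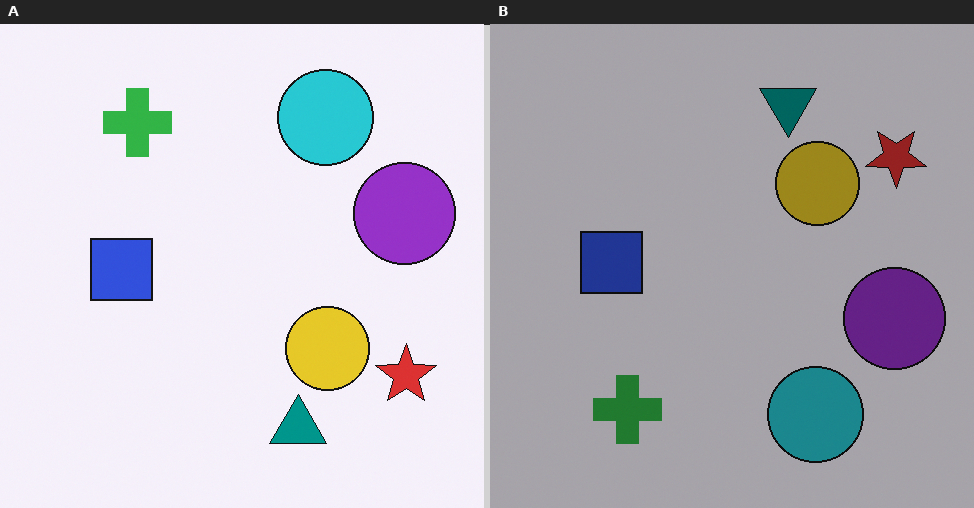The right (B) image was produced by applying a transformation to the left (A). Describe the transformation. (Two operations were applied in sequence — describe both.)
It was flipped vertically (top ↔ bottom), then darkened a lot.

The teal triangle is in the bottom of the left (A) image and the top of the right (B) — shapes on opposite sides of the horizontal midline have swapped in a mirror flip. Every pixel — background and shapes alike — is uniformly darkened.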